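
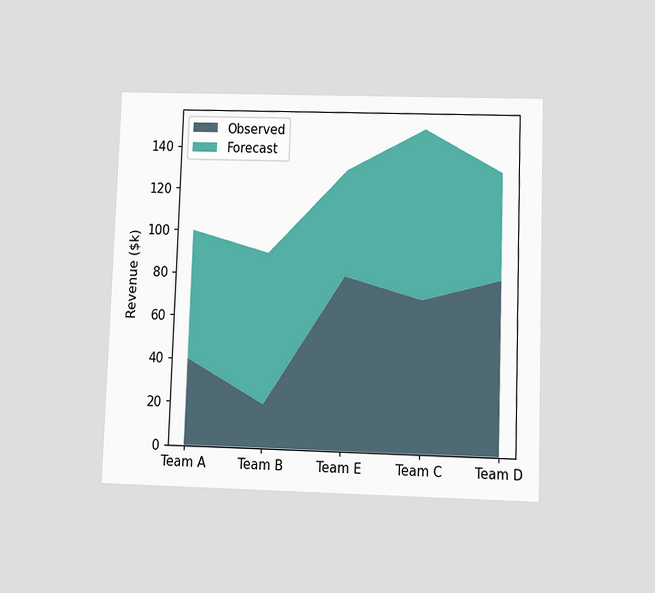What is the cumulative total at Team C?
The chart is tilted about 2° clockwise and viewed at a slight angle. The stacked total at Team C reaches $150k.

$150k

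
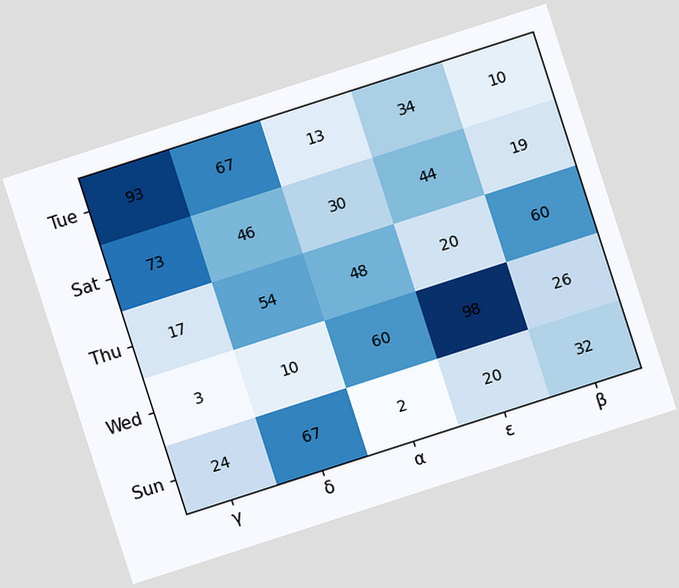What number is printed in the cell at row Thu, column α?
48

The chart is tilted about 18° counter-clockwise. The (Thu, α) cell reads 48.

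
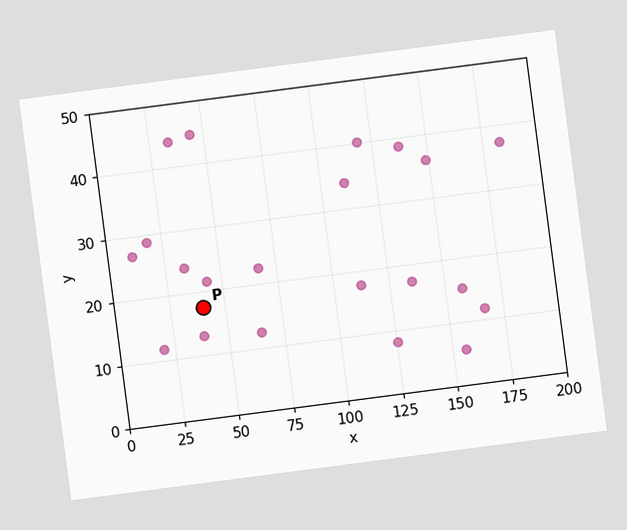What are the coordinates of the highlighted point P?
The chart is tilted about 7° counter-clockwise. Following the gridlines from P to each axis, P sits at (40, 17.5).

(40, 17.5)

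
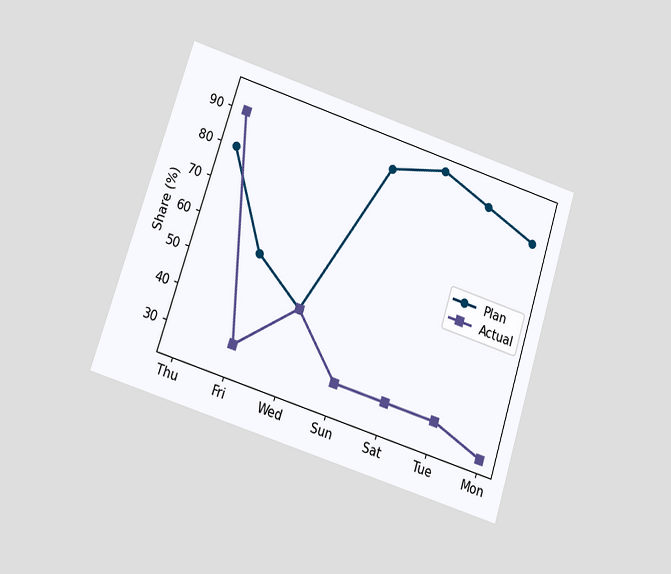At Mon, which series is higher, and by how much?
The chart is tilted about 18° clockwise and viewed at a slight angle. At Mon, Plan sits above the other line by 60%.

Plan, by 60%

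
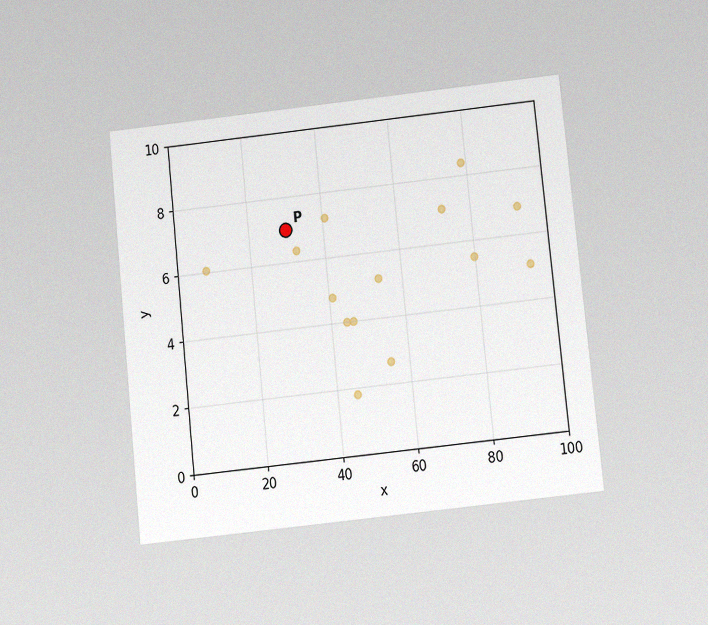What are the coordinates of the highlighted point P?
The chart is tilted about 6° counter-clockwise and viewed slightly from below, with some photo noise. Following the gridlines from P to each axis, P sits at (30, 7).

(30, 7)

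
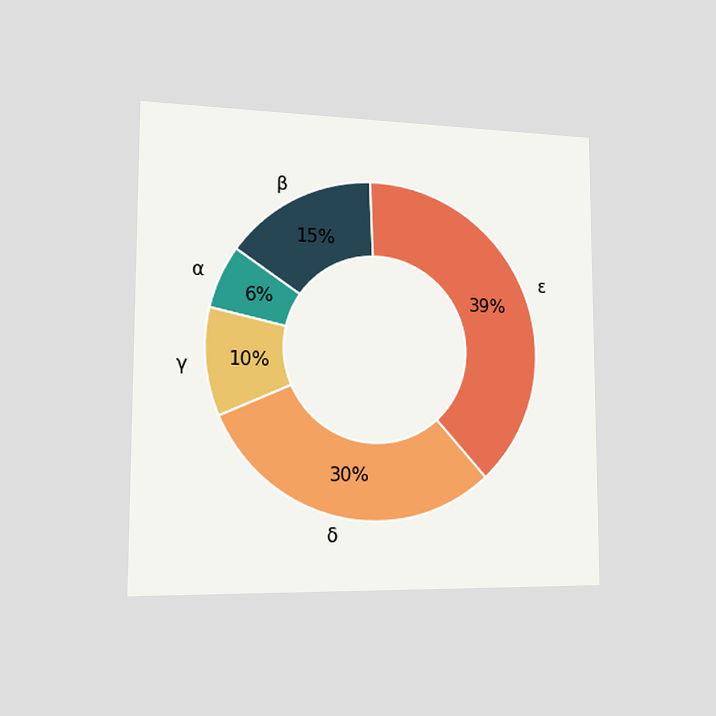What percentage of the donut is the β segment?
15%

The chart is viewed slightly from the left. The β segment takes up 15% of the ring.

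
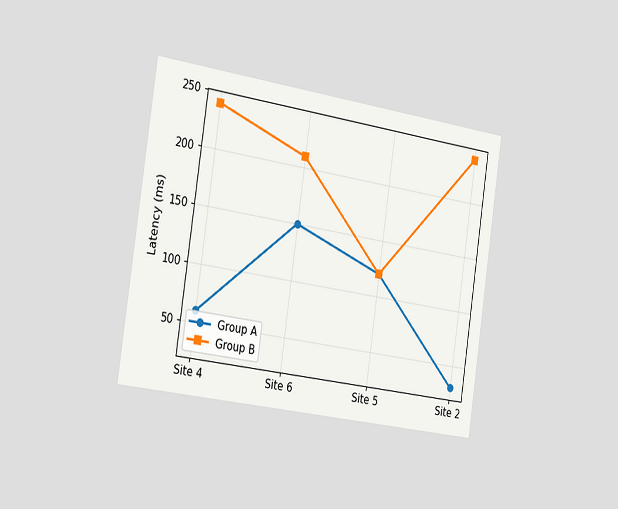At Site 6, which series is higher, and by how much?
Group B, by 60ms

The chart is tilted about 8° clockwise and viewed slightly from the left. At Site 6, Group B sits above the other line by 60ms.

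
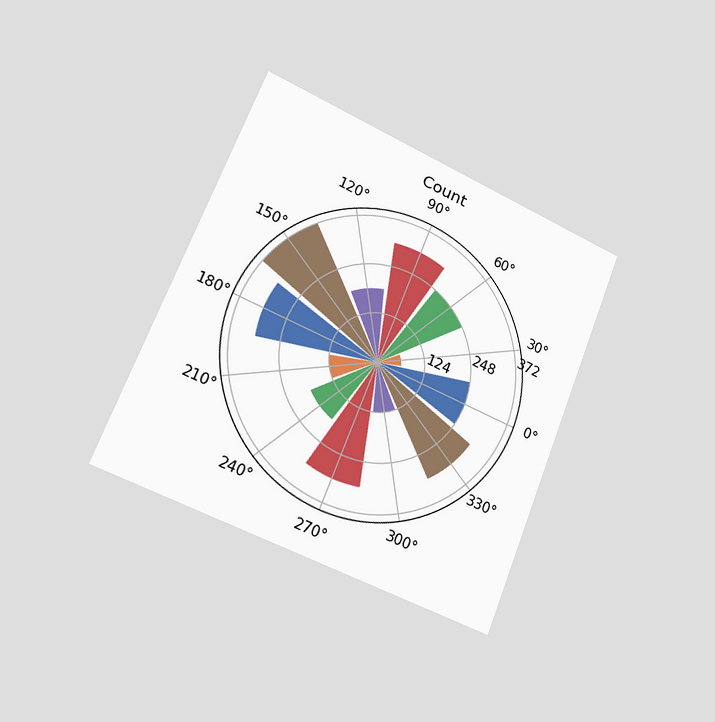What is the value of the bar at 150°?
372

The chart is tilted about 22° clockwise and viewed slightly from the left. The bar at 150° reaches 372 on the radial axis.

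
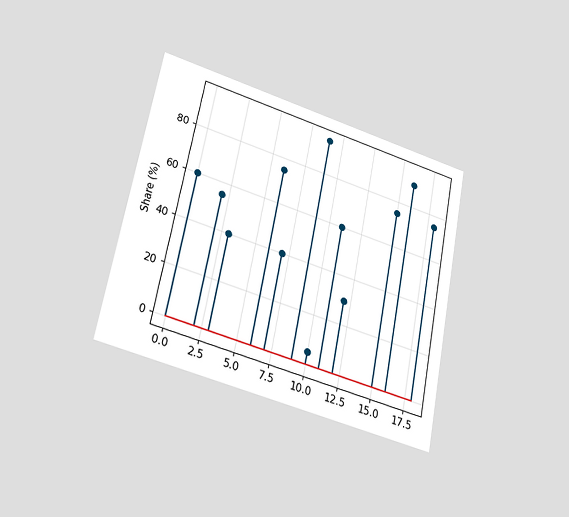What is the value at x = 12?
The chart is tilted about 11° clockwise and viewed slightly from below. The stem at x=12 reaches 30%.

30%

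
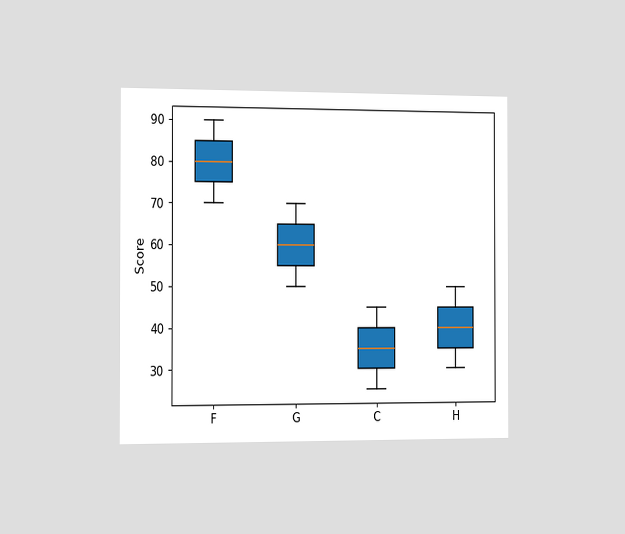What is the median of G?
60

The chart is viewed slightly from the left. The median line in the G box sits at 60.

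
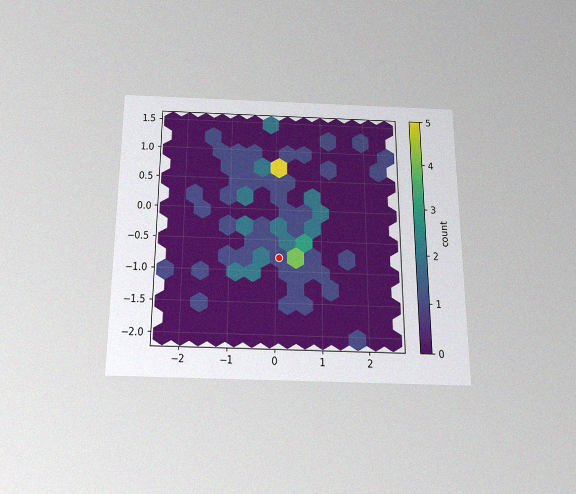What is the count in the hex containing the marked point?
The chart is viewed slightly from below, with some photo noise. The marked hex reads 1 on the colorbar.

1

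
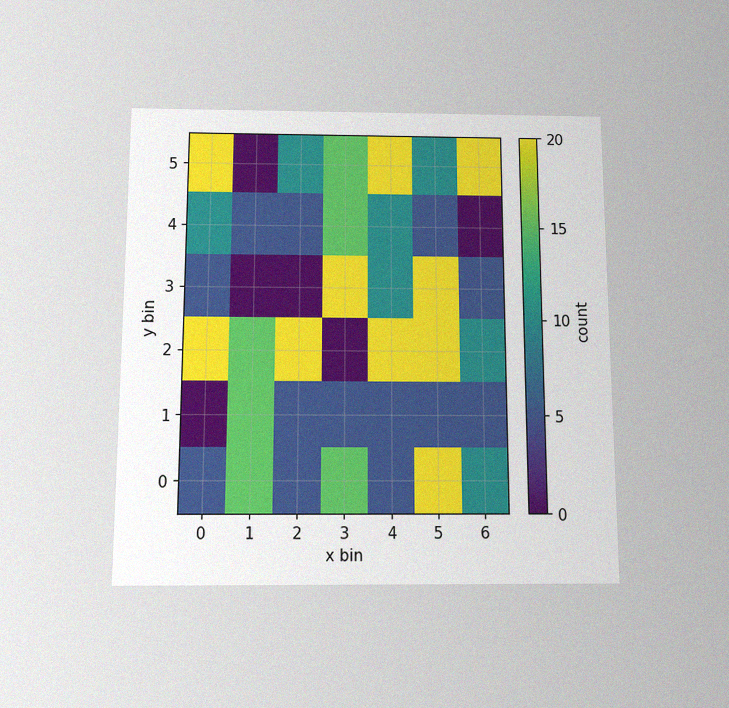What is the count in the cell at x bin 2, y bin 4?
5

The chart is viewed slightly from below, with some photo noise. Matching the cell (2, 4) against the colorbar gives 5.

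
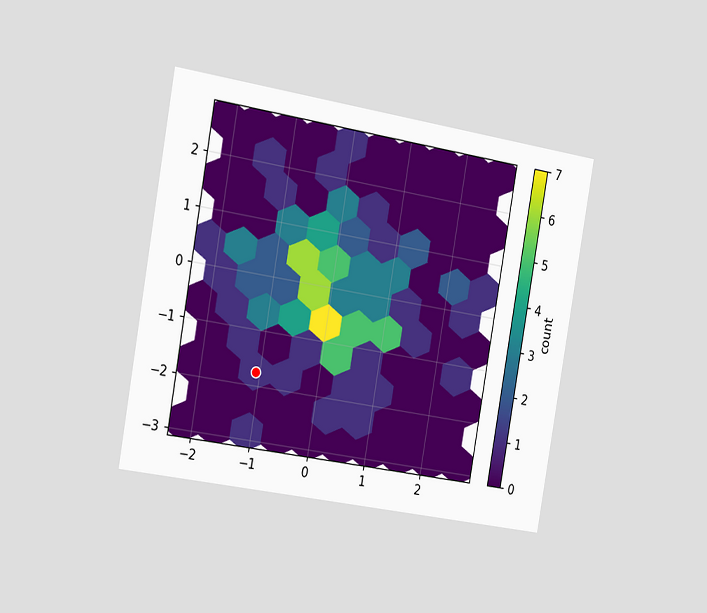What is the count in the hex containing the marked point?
The chart is tilted about 10° clockwise and viewed slightly from the left. The marked hex reads 1 on the colorbar.

1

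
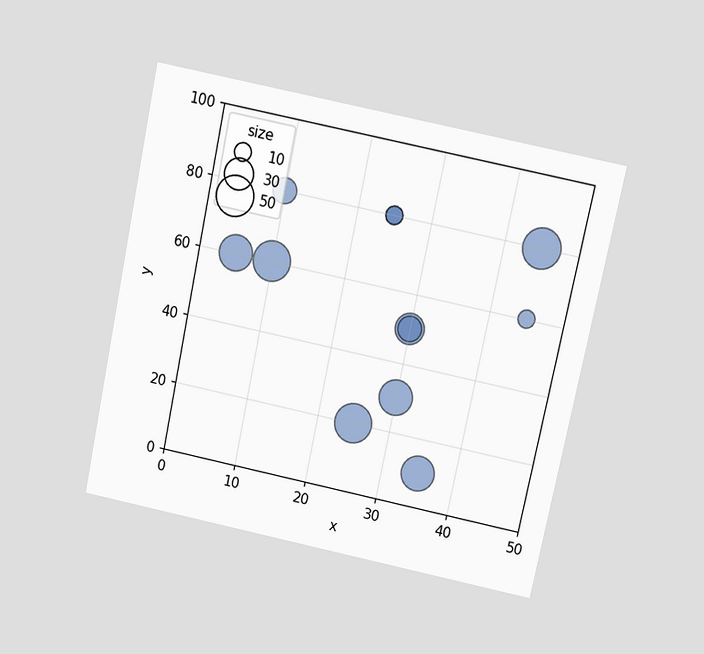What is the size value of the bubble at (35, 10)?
The chart is tilted about 12° clockwise and viewed at a slight angle. Matching the bubble at (35, 10) against the size legend gives 40.

40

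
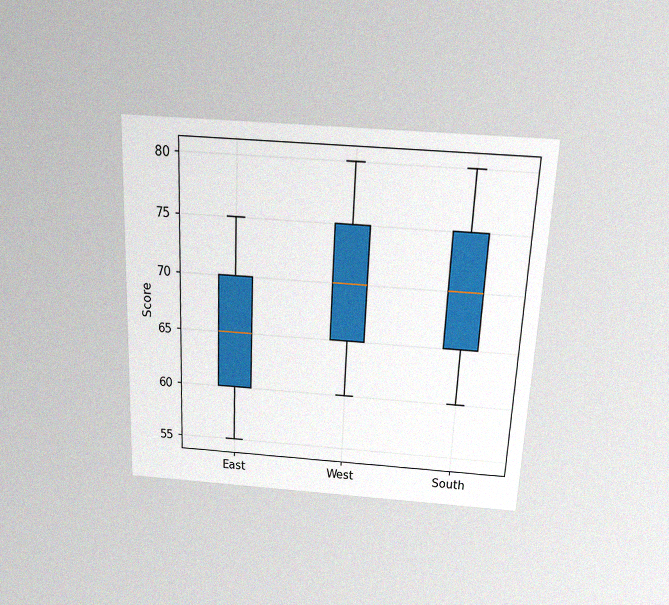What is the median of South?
70

The chart is tilted about 3° clockwise and viewed slightly from above, with some photo noise. The median line in the South box sits at 70.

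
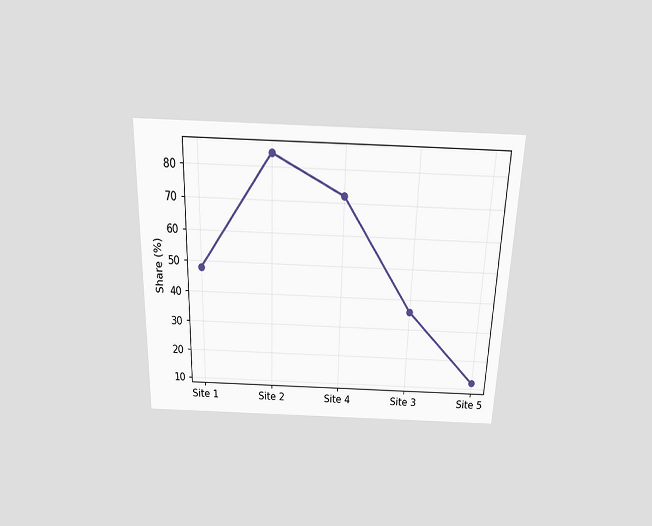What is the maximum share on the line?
The chart is viewed slightly from above. The highest point is at Site 2, and reading across to the y-axis gives 84%.

84%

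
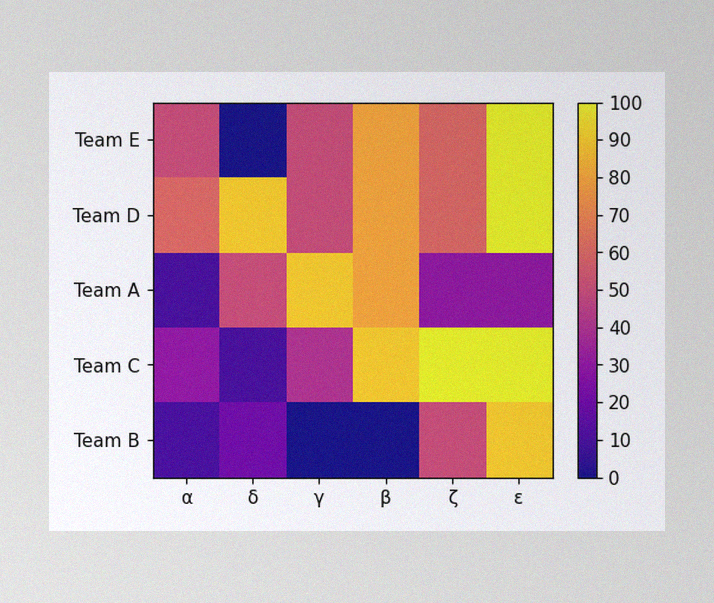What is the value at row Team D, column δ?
The image has some photo noise and uneven lighting. Matching cell (Team D, δ) against the colorbar gives 90.

90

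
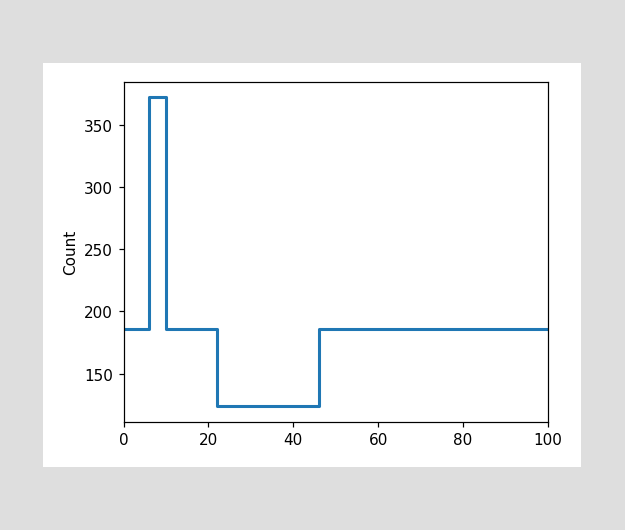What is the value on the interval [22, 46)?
124

On [22, 46) the step sits at 124.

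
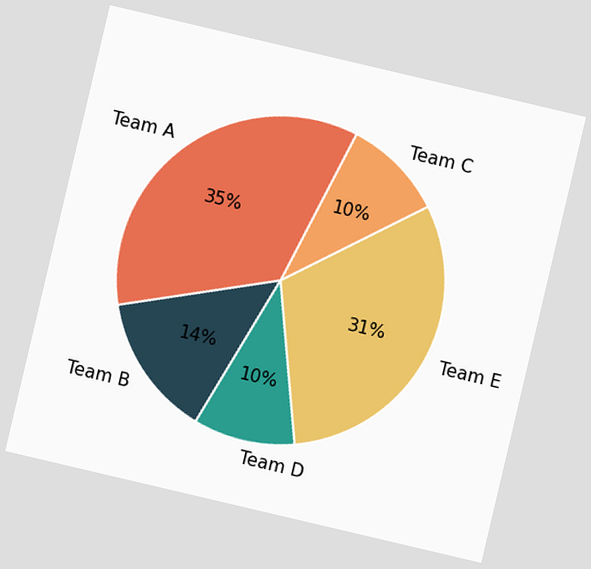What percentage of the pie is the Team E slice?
The chart is tilted about 13° clockwise. The Team E slice takes up 31% of the pie.

31%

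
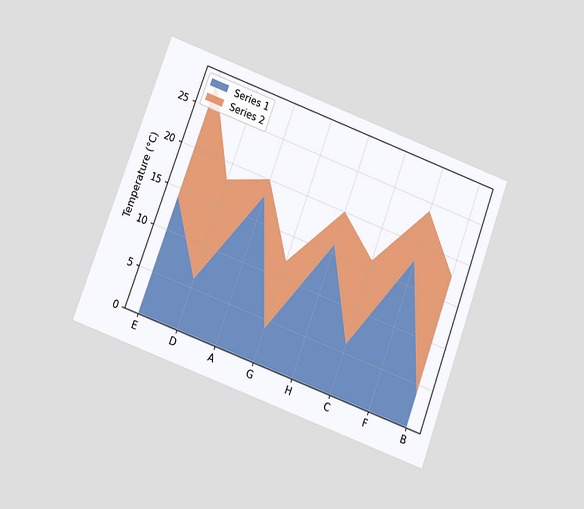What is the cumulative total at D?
The chart is tilted about 20° clockwise and viewed slightly from below. The stacked total at D reaches 18°C.

18°C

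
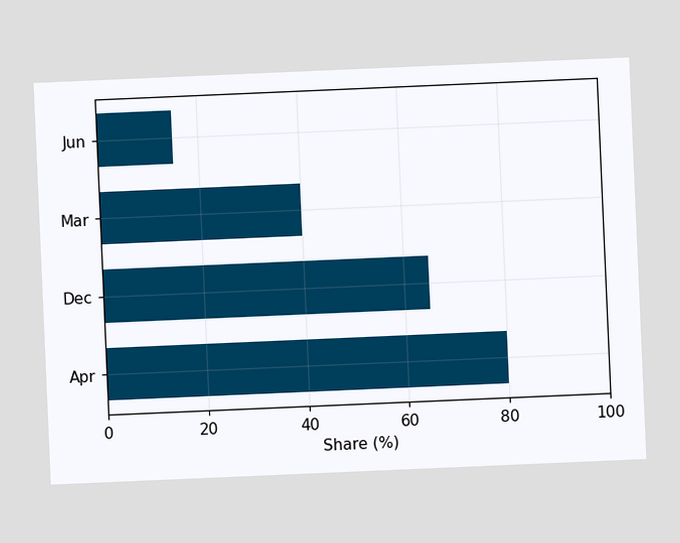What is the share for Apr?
80%

The chart is tilted about 2° counter-clockwise. Reading along the chart's x-axis, the Apr bar reaches 80%.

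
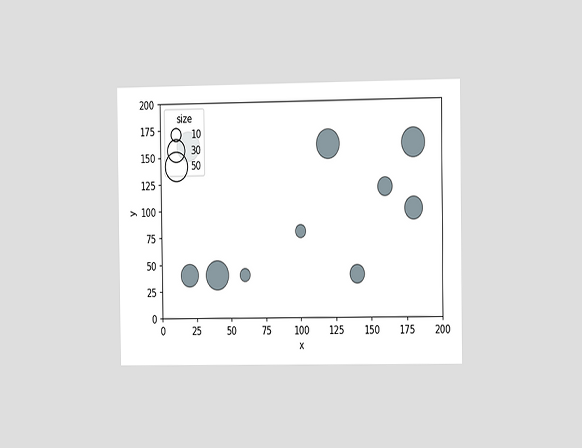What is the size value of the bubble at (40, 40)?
50

The chart is viewed slightly from the right. Matching the bubble at (40, 40) against the size legend gives 50.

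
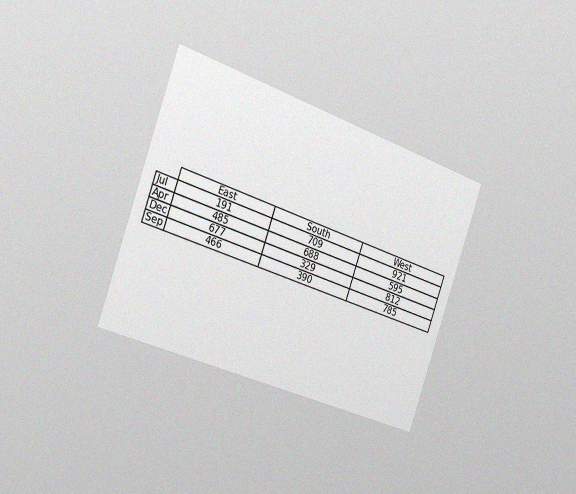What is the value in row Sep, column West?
The chart is tilted about 19° clockwise and viewed slightly from the left, with some photo noise. The (Sep, West) cell reads 785.

785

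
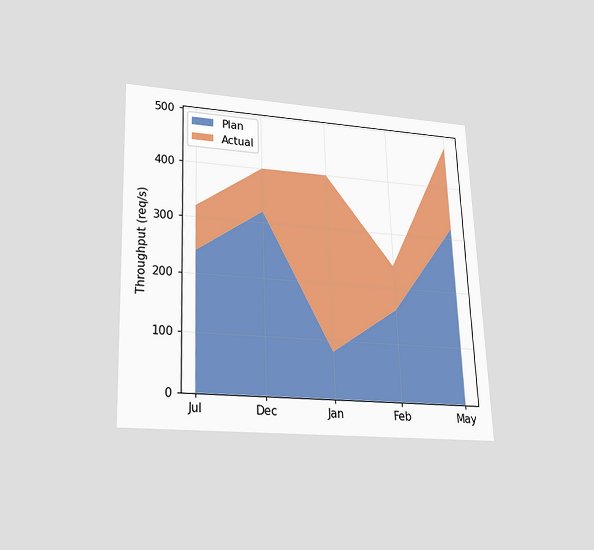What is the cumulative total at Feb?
240req/s

The chart is tilted about 2° counter-clockwise and viewed slightly from below. The stacked total at Feb reaches 240req/s.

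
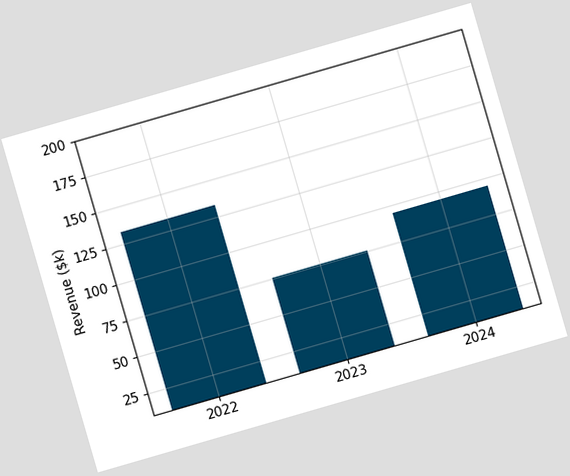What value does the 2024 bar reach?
$95k

The chart is tilted about 16° counter-clockwise. Reading along the chart's y-axis, the 2024 bar reaches $95k.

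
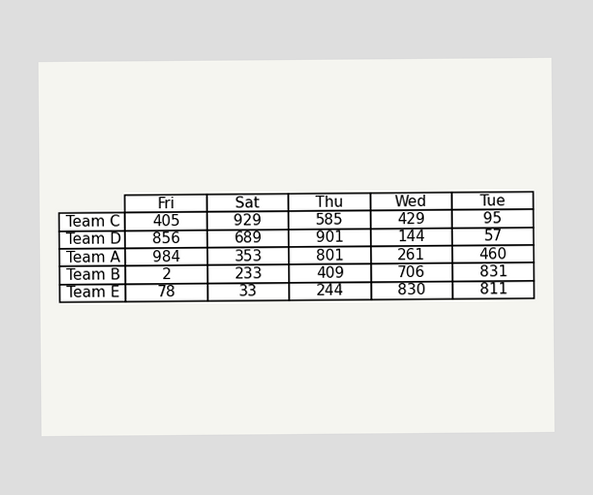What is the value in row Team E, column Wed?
The (Team E, Wed) cell reads 830.

830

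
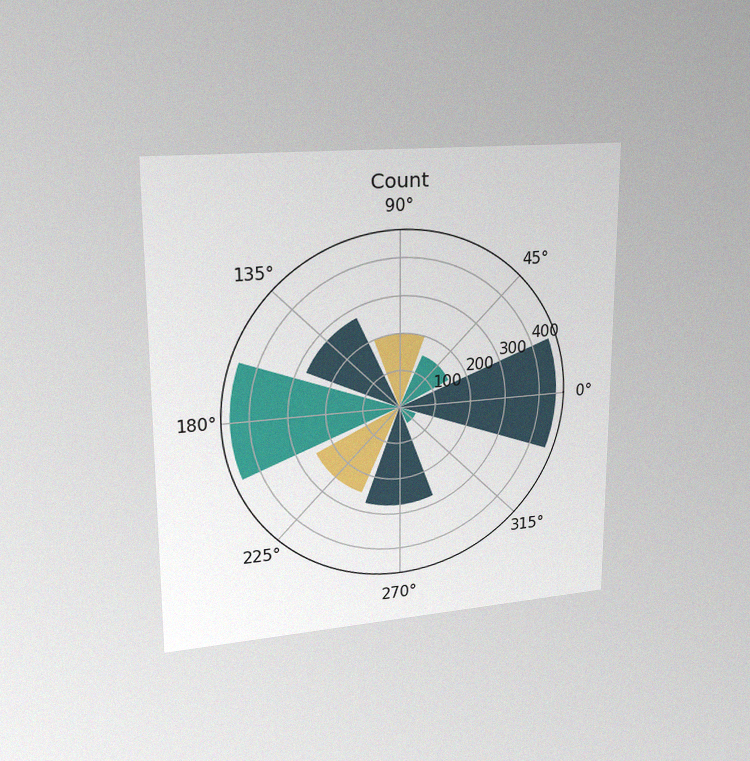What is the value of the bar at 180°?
450

The chart is viewed at a slight angle, with some photo noise. The bar at 180° reaches 450 on the radial axis.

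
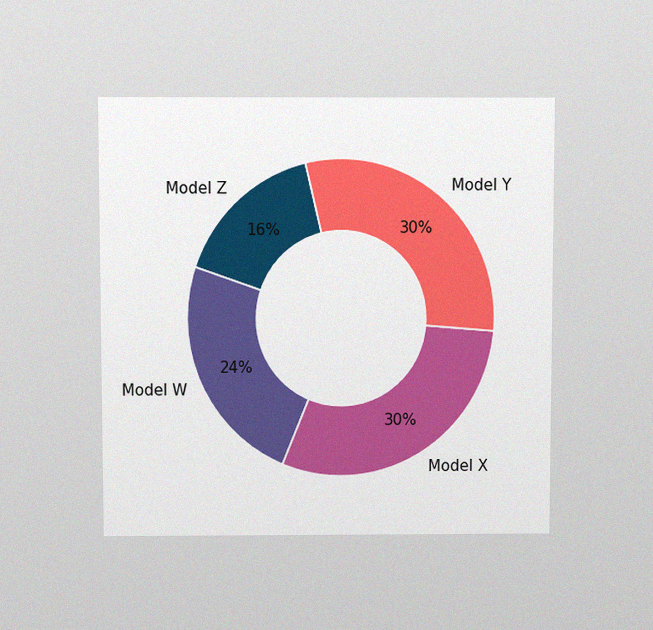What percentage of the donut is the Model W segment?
24%

The chart is viewed slightly from above, with some photo noise. The Model W segment takes up 24% of the ring.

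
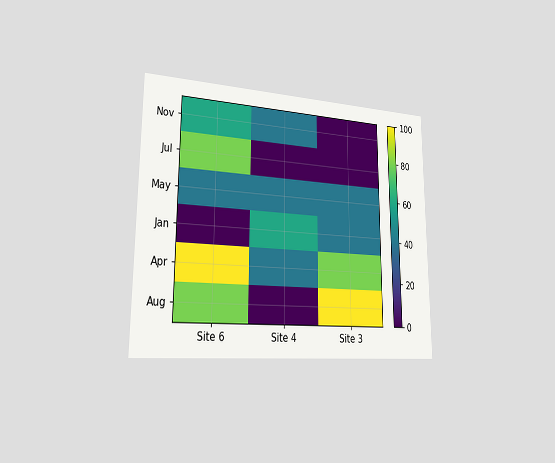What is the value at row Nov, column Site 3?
The chart is viewed slightly from the left. Matching cell (Nov, Site 3) against the colorbar gives 0.

0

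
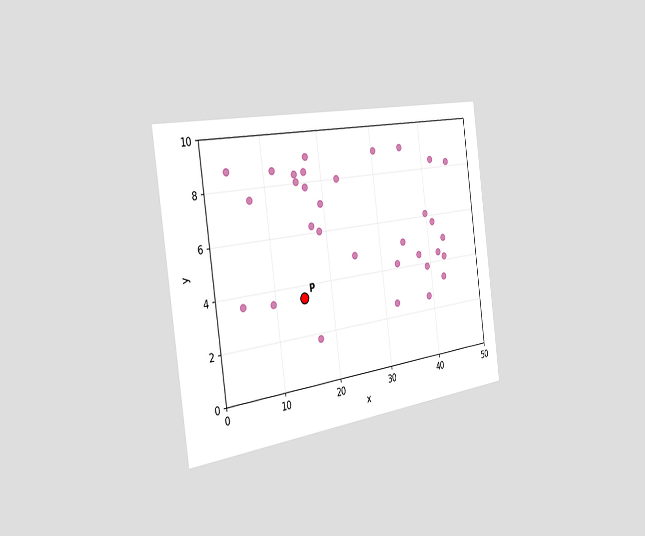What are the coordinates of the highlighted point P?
The chart is tilted about 8° counter-clockwise and viewed slightly from the left. Following the gridlines from P to each axis, P sits at (15, 3.5).

(15, 3.5)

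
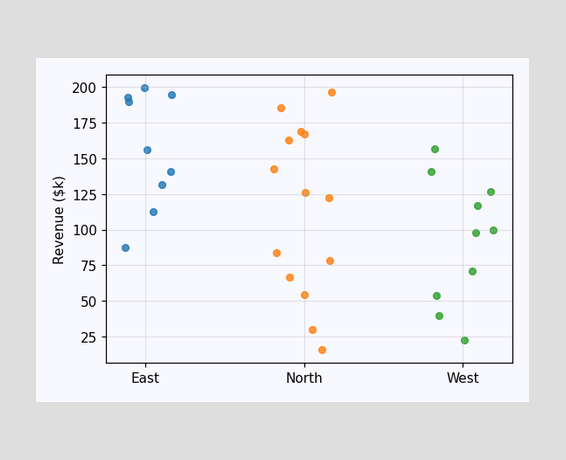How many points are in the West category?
10

Counting the markers in the West column gives 10.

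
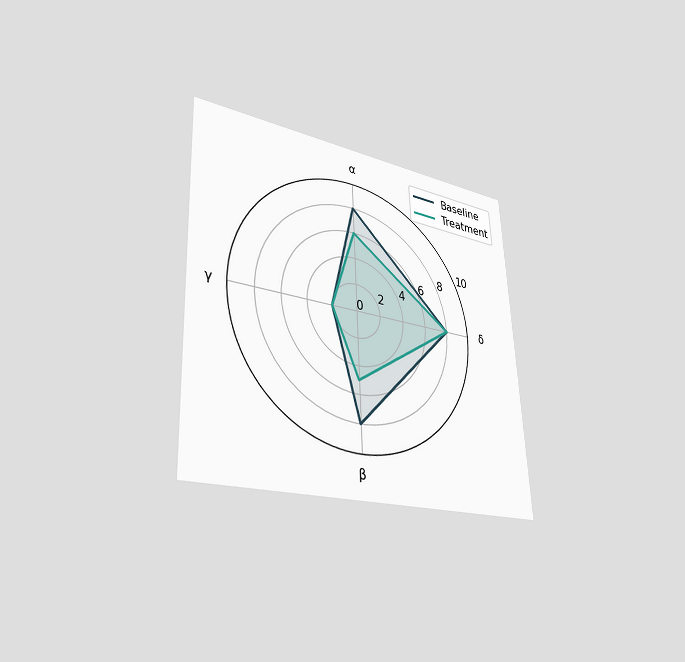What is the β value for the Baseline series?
The chart is tilted about 3° counter-clockwise and viewed slightly from the left. On the β axis, Baseline reaches 8.

8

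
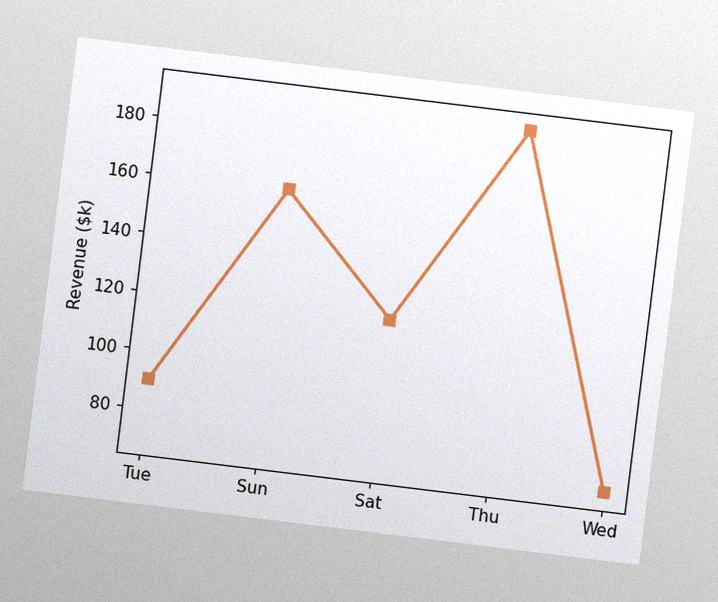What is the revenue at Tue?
The chart is tilted about 7° clockwise, with some photo noise. At Tue, the line is at $90k.

$90k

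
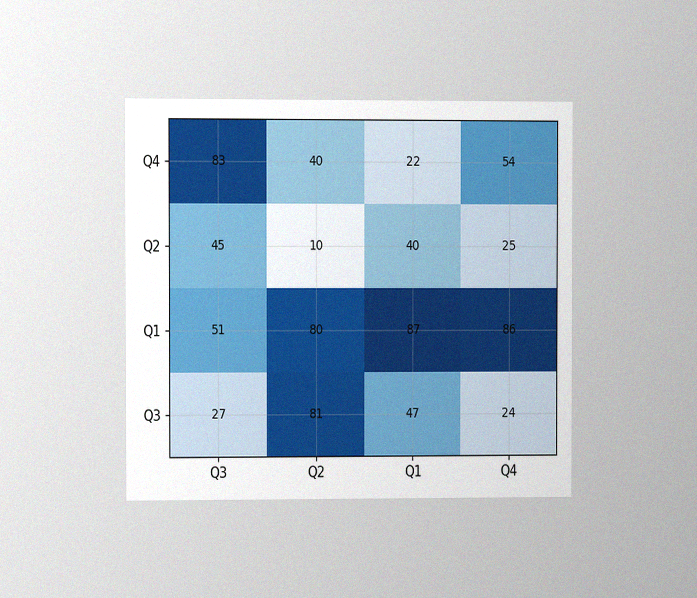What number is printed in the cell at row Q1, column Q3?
51

The chart is viewed at a slight angle, with some photo noise. The (Q1, Q3) cell reads 51.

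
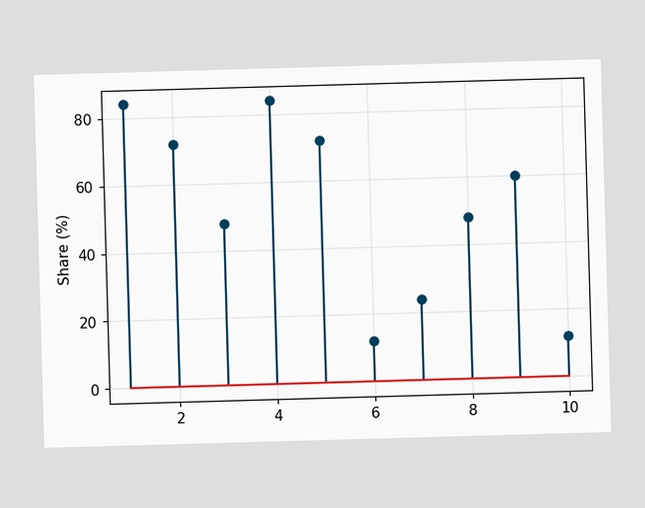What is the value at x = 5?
72%

The stem at x=5 reaches 72%.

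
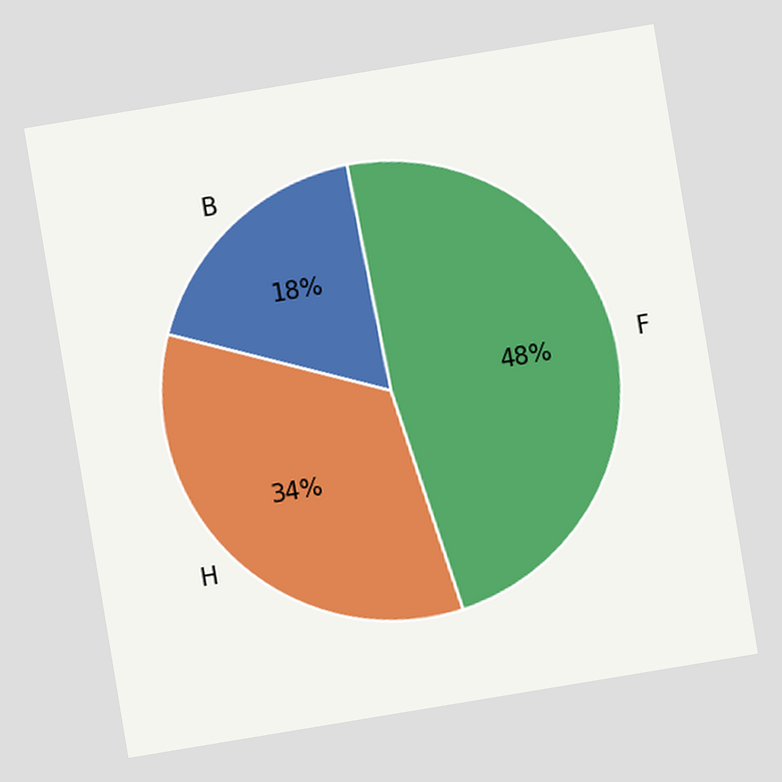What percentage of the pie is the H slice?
34%

The chart is tilted about 9° counter-clockwise. The H slice takes up 34% of the pie.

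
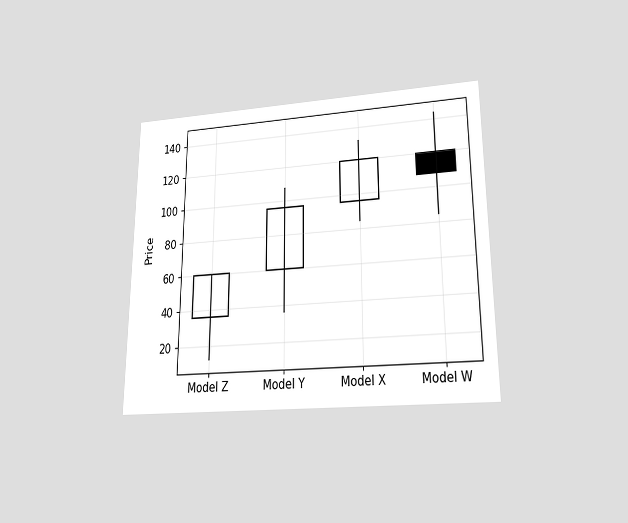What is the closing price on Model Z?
60

The chart is viewed slightly from below. The Model Z candle closes at 60.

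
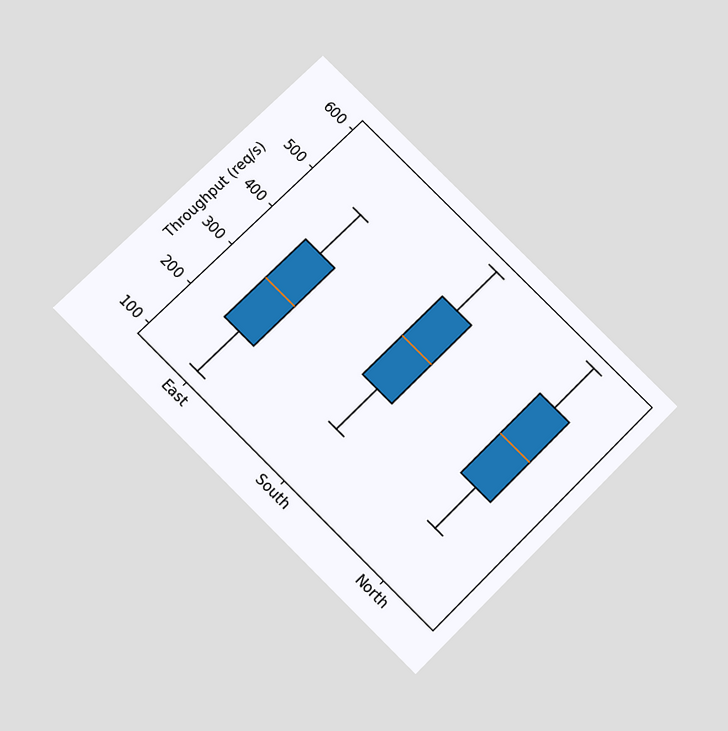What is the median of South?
The chart is tilted about 45° clockwise and viewed slightly from below. The median line in the South box sits at 400req/s.

400req/s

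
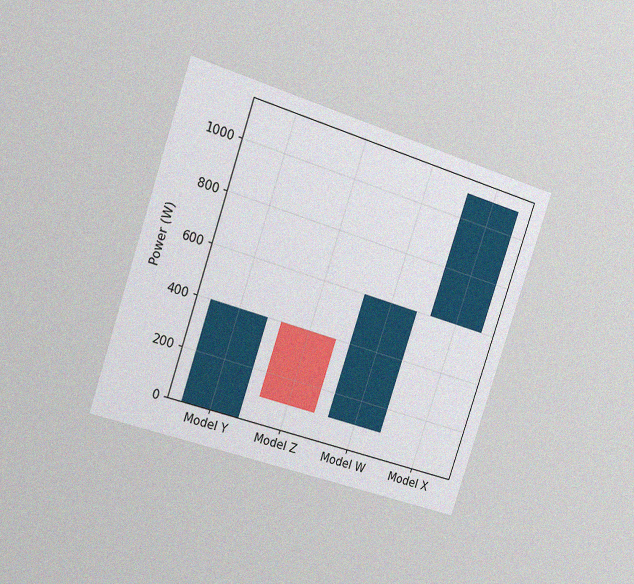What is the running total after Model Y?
400W

The chart is tilted about 18° clockwise and viewed slightly from the left, with some photo noise. After Model Y the running total reaches 400W.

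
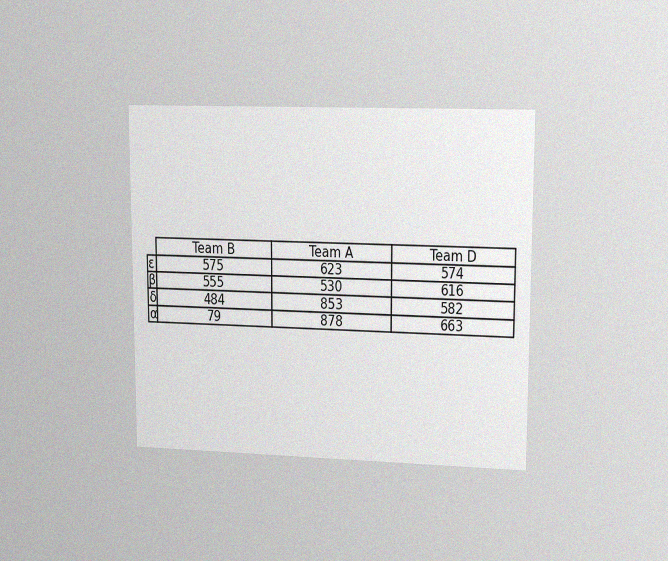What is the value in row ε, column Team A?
623

The chart is viewed at a slight angle, with some photo noise. The (ε, Team A) cell reads 623.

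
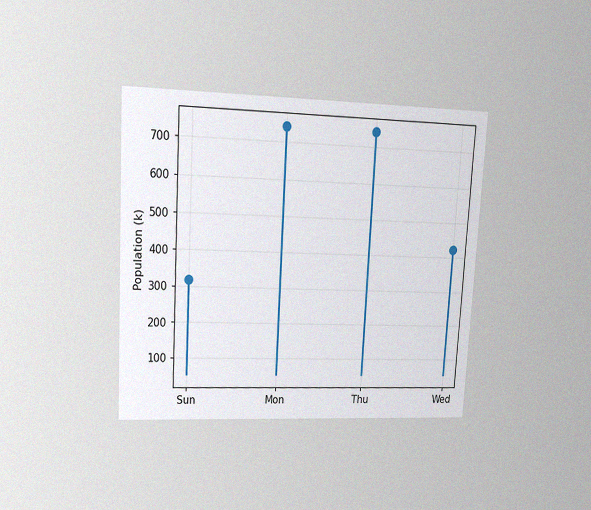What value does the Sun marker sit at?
The chart is tilted about 3° clockwise and viewed at a slight angle, with some photo noise. The Sun marker sits at 318k.

318k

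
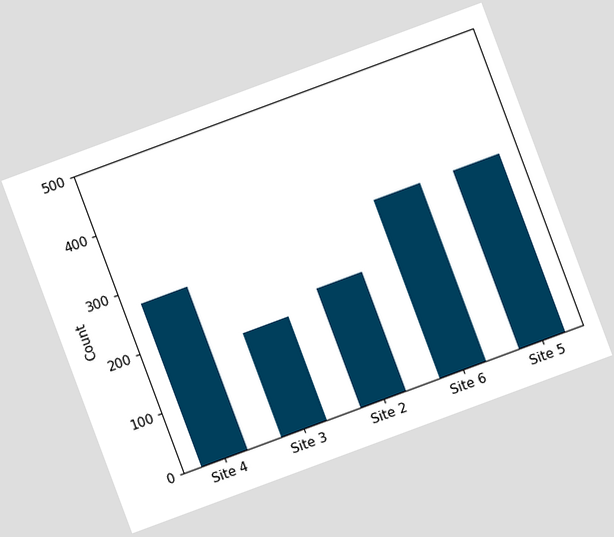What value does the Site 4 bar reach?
The chart is tilted about 20° counter-clockwise. Reading along the chart's y-axis, the Site 4 bar reaches 275.

275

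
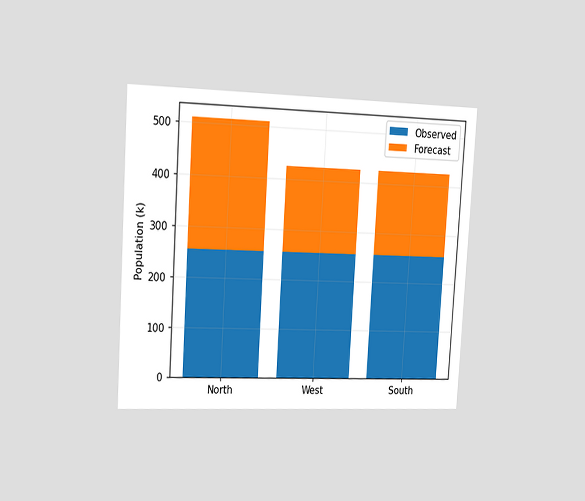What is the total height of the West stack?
The chart is tilted about 3° clockwise and viewed slightly from the left. The West stack's top reaches 425k on the y-axis.

425k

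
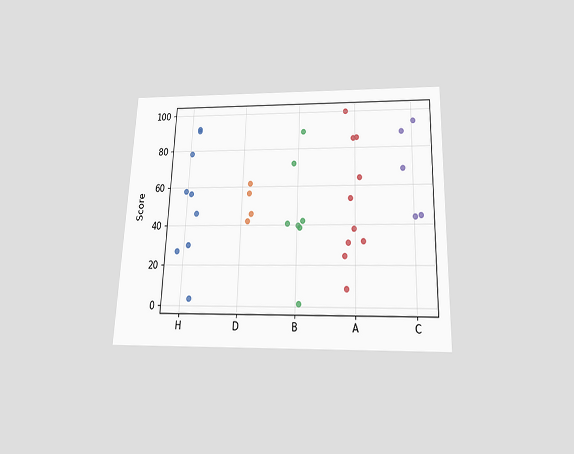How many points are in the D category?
The chart is tilted about 2° clockwise and viewed slightly from below. Counting the markers in the D column gives 4.

4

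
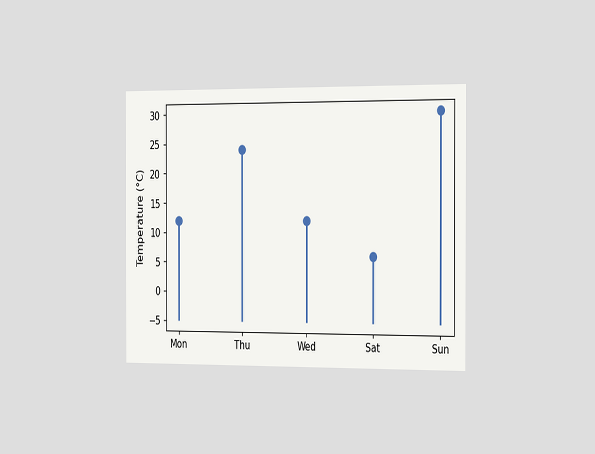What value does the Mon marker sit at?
12°C

The chart is viewed slightly from the right. The Mon marker sits at 12°C.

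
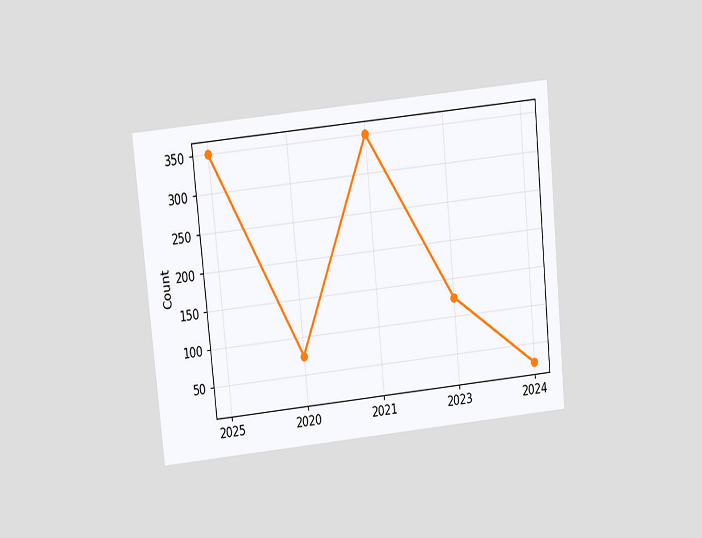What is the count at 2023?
The chart is tilted about 6° counter-clockwise and viewed slightly from above. At 2023, the line is at 125.

125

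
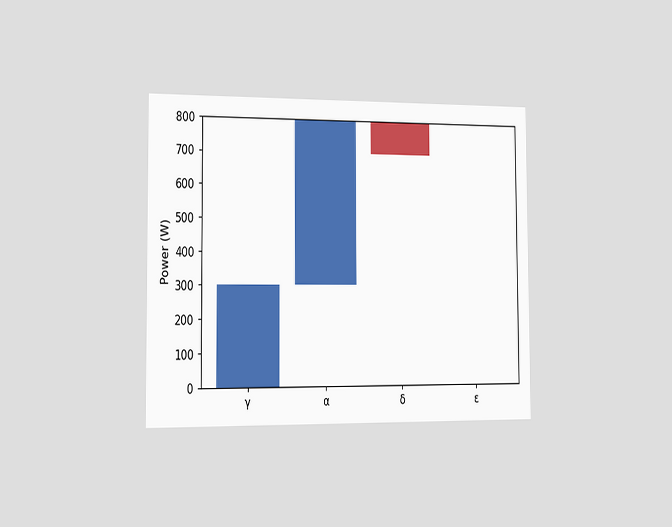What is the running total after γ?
300W

The chart is viewed slightly from the left. After γ the running total reaches 300W.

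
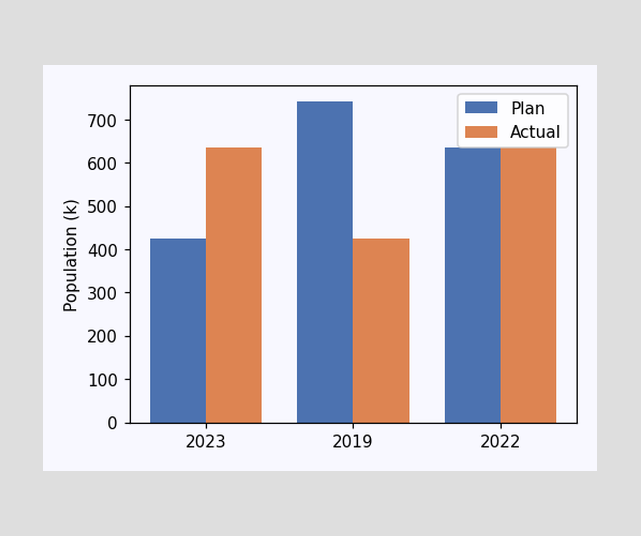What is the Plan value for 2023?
424k

The Plan bar at 2023 reaches 424k on the y-axis.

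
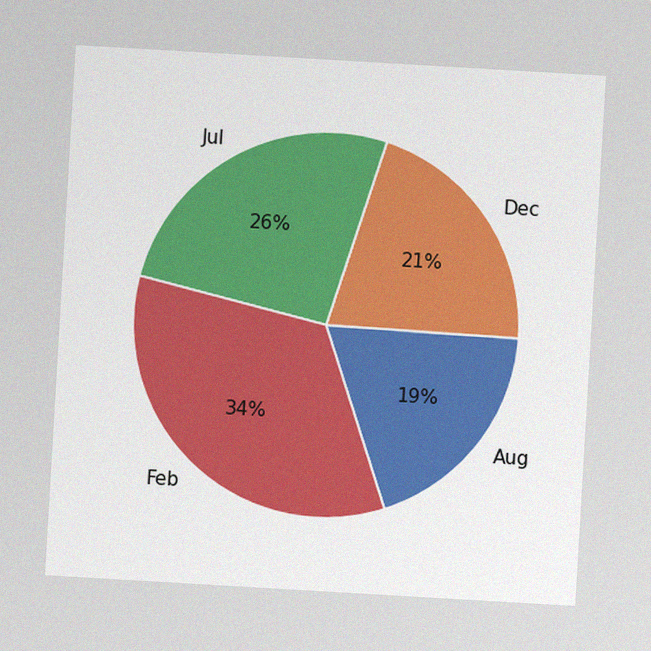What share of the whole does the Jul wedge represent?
26%

The chart is tilted about 3° clockwise, with some photo noise. The Jul slice takes up 26% of the pie.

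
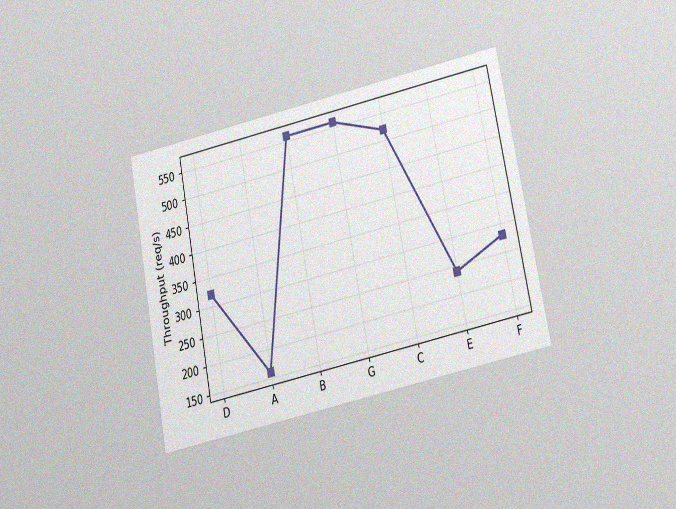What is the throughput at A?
The chart is tilted about 11° counter-clockwise and viewed slightly from below, with some photo noise. At A, the line is at 160req/s.

160req/s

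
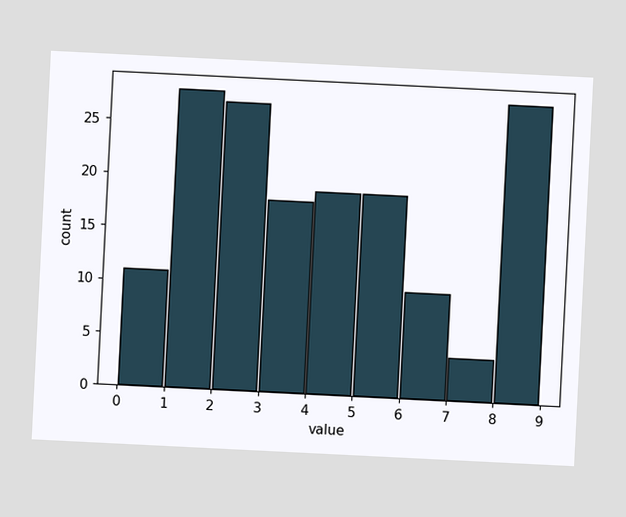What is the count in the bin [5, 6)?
The chart is tilted about 3° clockwise. The [5, 6) bin has height 19.

19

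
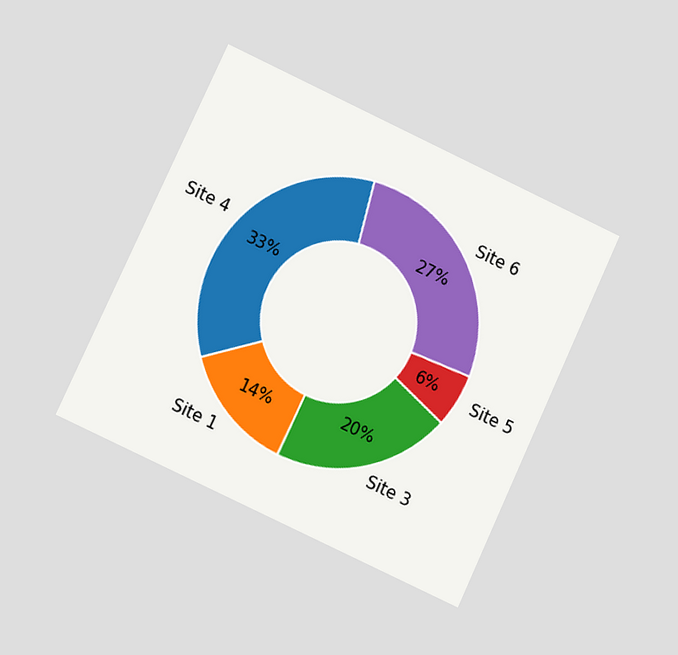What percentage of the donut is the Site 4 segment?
The chart is tilted about 25° clockwise and viewed at a slight angle. The Site 4 segment takes up 33% of the ring.

33%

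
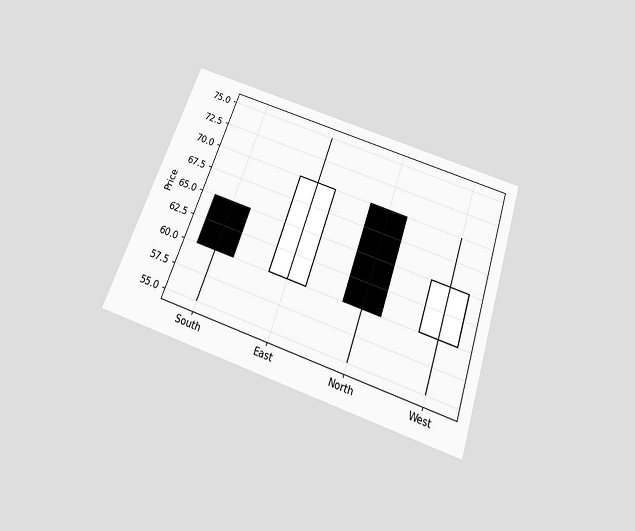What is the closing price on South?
60

The chart is tilted about 19° clockwise and viewed slightly from below. The South candle closes at 60.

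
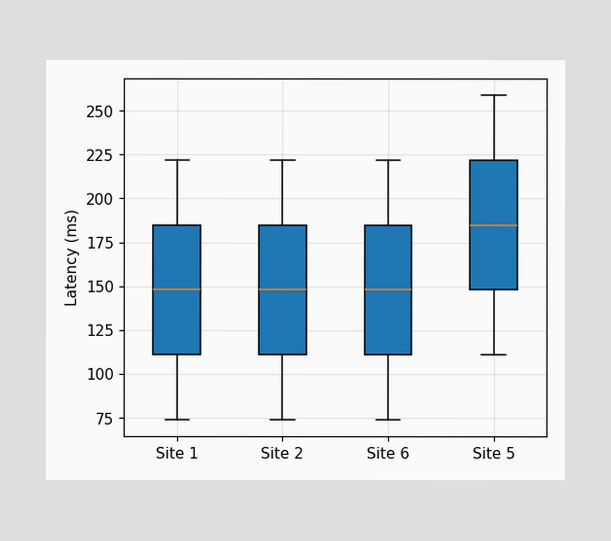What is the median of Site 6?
The median line in the Site 6 box sits at 148ms.

148ms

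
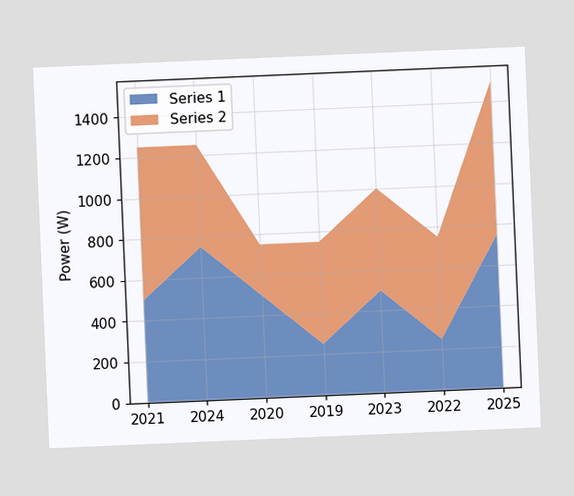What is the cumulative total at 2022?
The chart is tilted about 2° counter-clockwise. The stacked total at 2022 reaches 750W.

750W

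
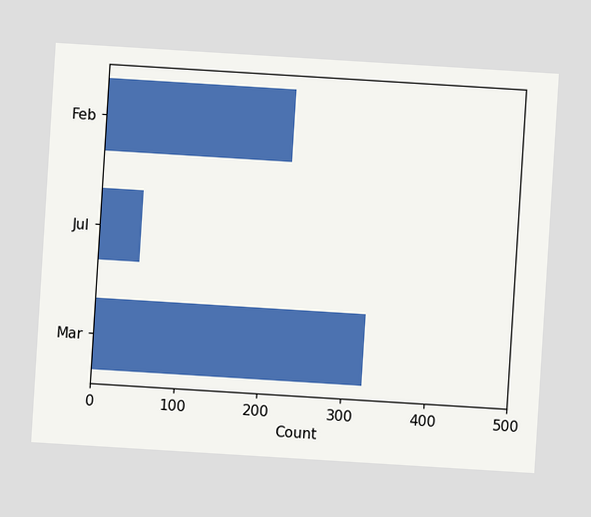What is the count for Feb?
The chart is tilted about 4° clockwise. Reading along the chart's x-axis, the Feb bar reaches 225.

225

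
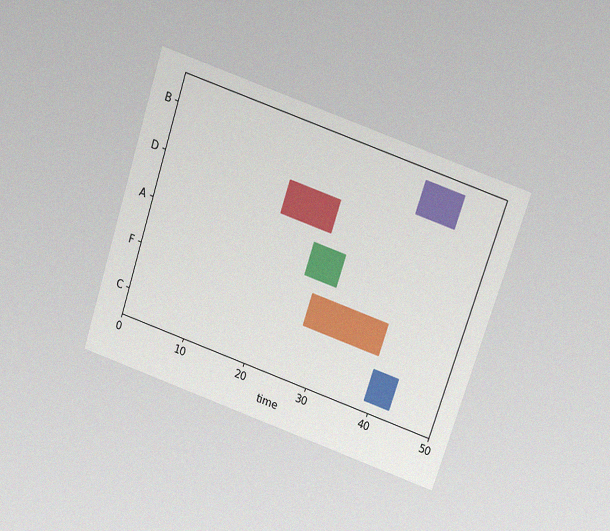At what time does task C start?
39

The chart is tilted about 18° clockwise and viewed slightly from above, with some photo noise. The C bar begins at t=39.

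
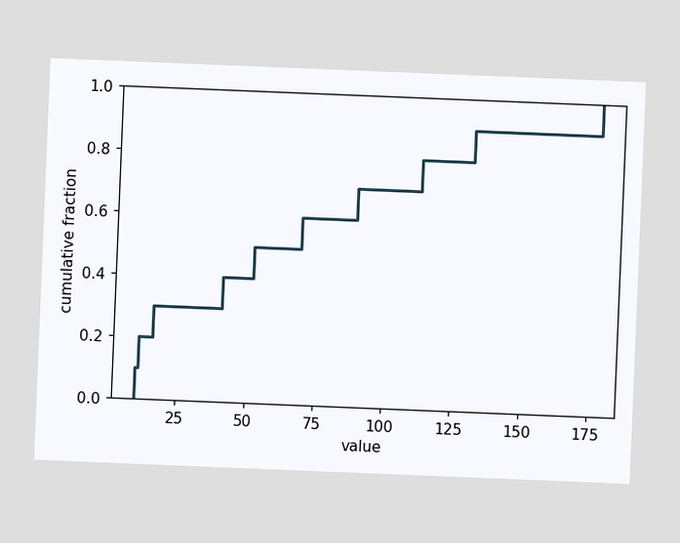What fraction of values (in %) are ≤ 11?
20%

The chart is tilted about 2° clockwise. At x=11 the ECDF step is at 20%.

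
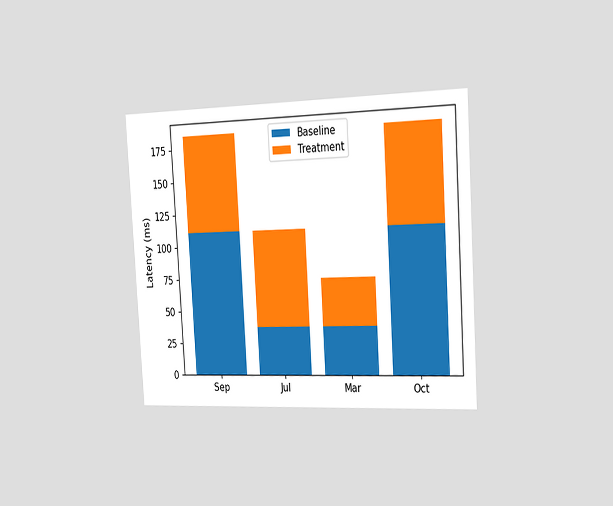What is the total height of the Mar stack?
74ms

The chart is tilted about 3° counter-clockwise and viewed slightly from the right. The Mar stack's top reaches 74ms on the y-axis.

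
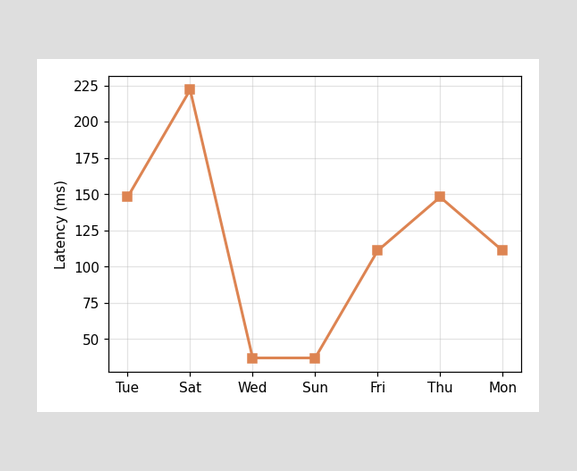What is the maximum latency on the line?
The highest point is at Sat, and reading across to the y-axis gives 222ms.

222ms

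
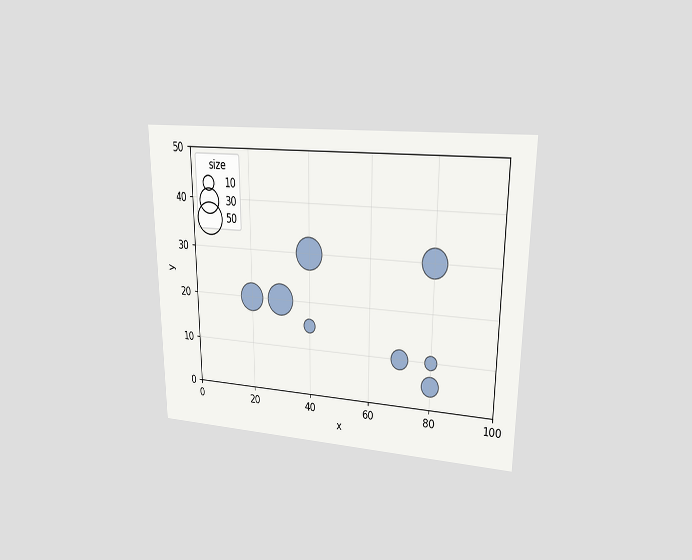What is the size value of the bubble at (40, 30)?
The chart is viewed at a slight angle. Matching the bubble at (40, 30) against the size legend gives 50.

50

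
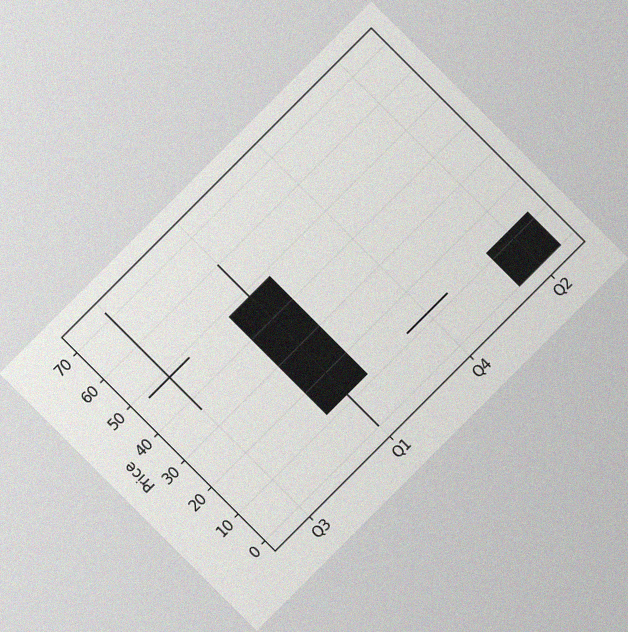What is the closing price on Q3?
48

The chart is tilted about 45° counter-clockwise, with some photo noise. The Q3 candle closes at 48.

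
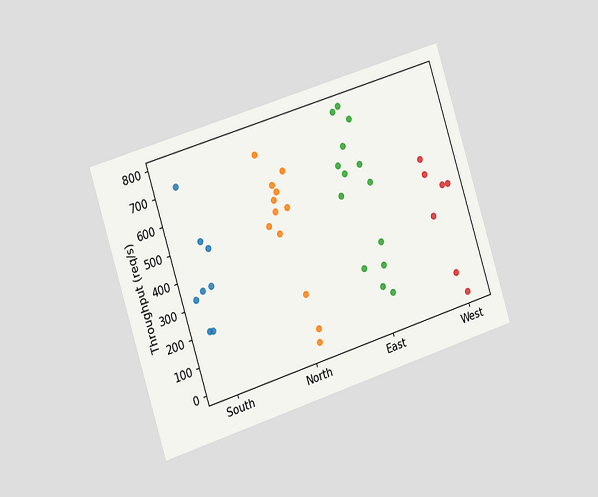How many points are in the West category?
The chart is tilted about 18° counter-clockwise and viewed slightly from the left. Counting the markers in the West column gives 7.

7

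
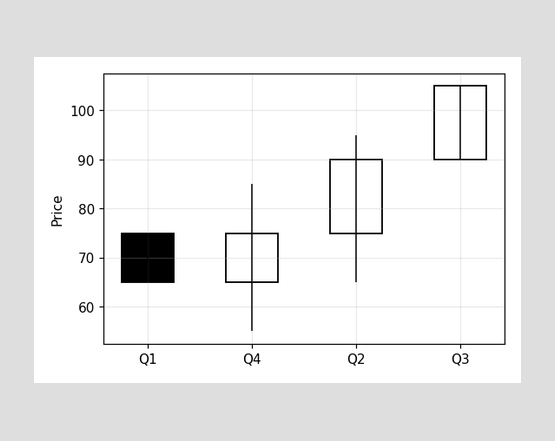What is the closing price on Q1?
65

The Q1 candle closes at 65.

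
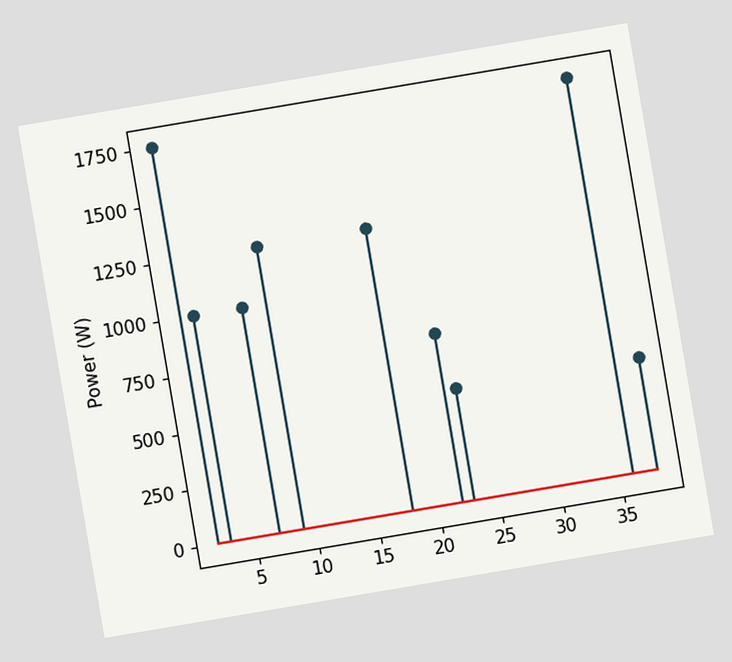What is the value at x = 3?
The chart is tilted about 10° counter-clockwise. The stem at x=3 reaches 1000W.

1000W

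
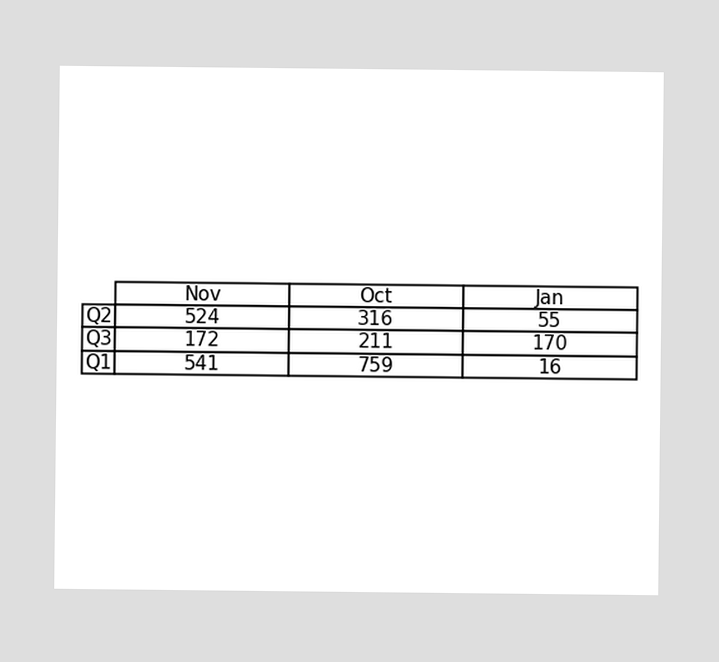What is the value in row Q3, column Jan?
The (Q3, Jan) cell reads 170.

170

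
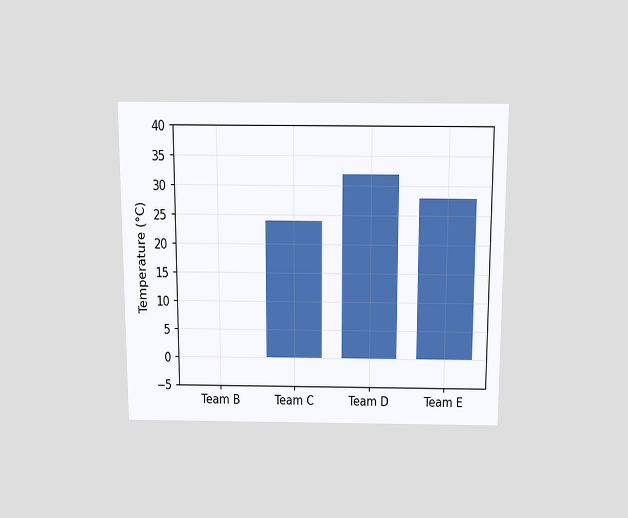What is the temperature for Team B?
The chart is viewed slightly from above. Reading along the chart's y-axis, the Team B bar reaches 0°C.

0°C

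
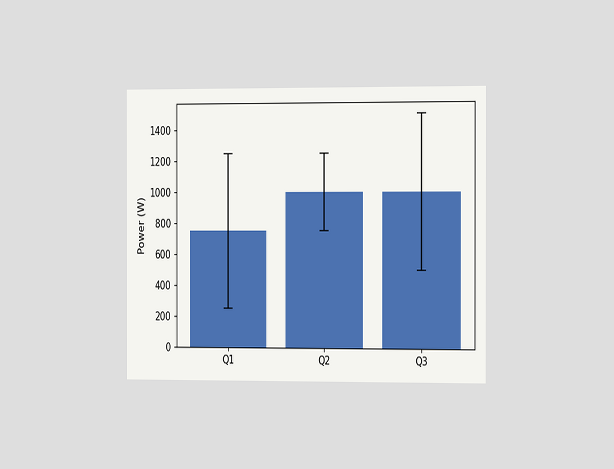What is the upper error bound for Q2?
1250W

The chart is viewed slightly from the right. The Q2 bar's upper whisker reaches 1250W.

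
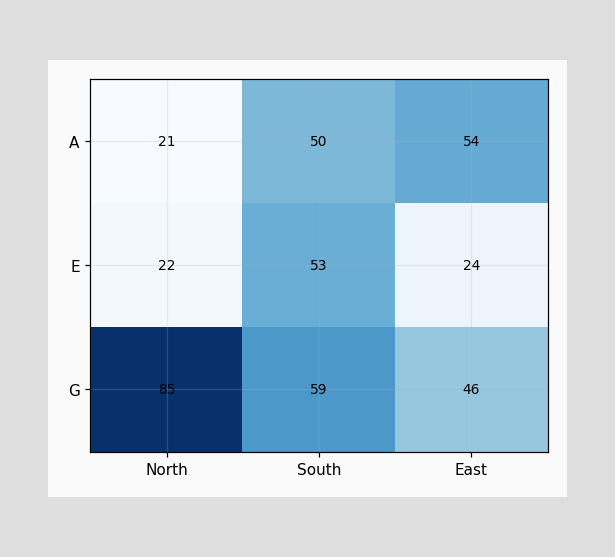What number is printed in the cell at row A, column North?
The (A, North) cell reads 21.

21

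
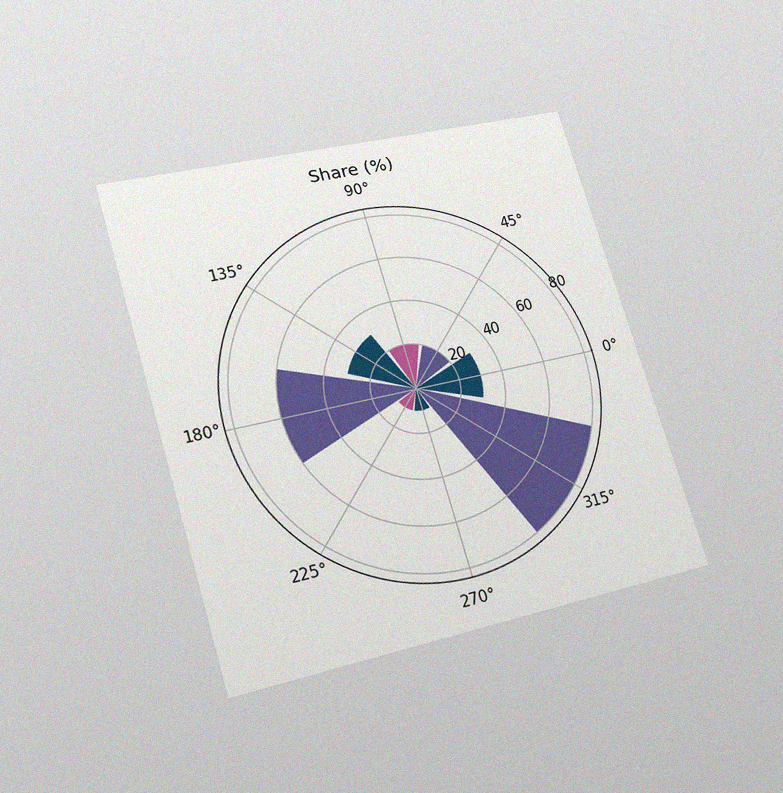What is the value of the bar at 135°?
30%

The chart is tilted about 17° counter-clockwise and viewed slightly from below, with some photo noise. The bar at 135° reaches 30% on the radial axis.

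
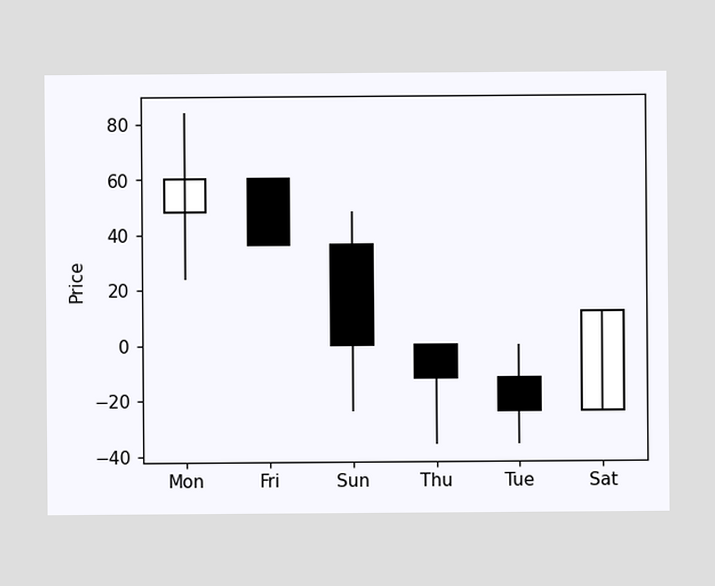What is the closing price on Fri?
The Fri candle closes at 36.

36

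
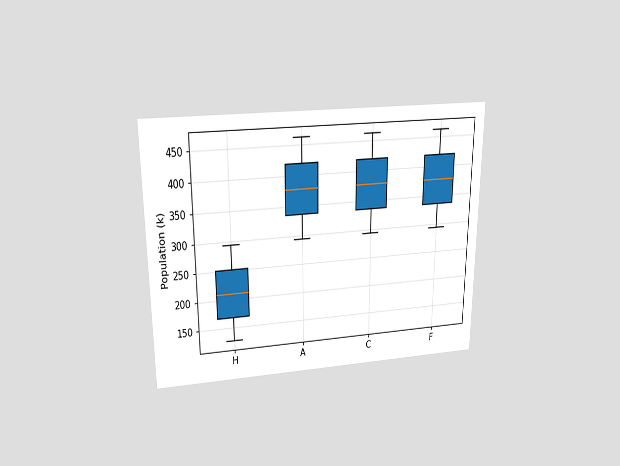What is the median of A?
The chart is viewed slightly from above. The median line in the A box sits at 378k.

378k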